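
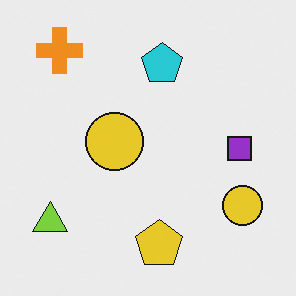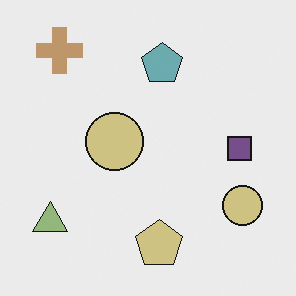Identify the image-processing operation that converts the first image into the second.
The image was heavily desaturated.

All colors are more muted and greyish — a global saturation change.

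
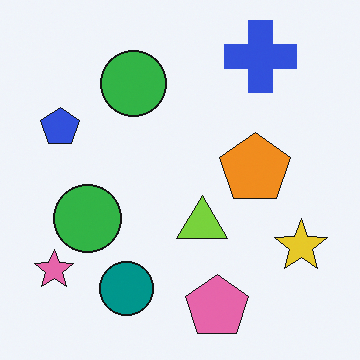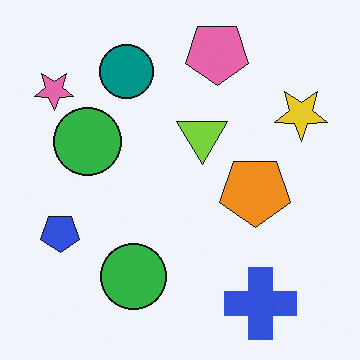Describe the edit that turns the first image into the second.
The transformation is: flipped vertically (top ↔ bottom).

The pink pentagon is in the bottom of the first image and the top of the second — shapes on opposite sides of the horizontal midline have swapped in a mirror flip.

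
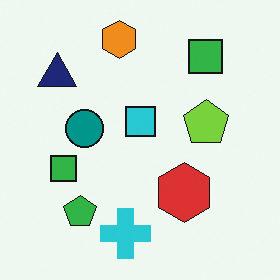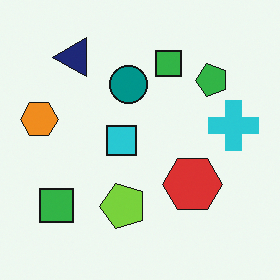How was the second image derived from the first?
The transformation is: transposed (reflected across the top-left ↔ bottom-right diagonal).

Shapes have swapped their row and column positions — what was in the top-right is now in the bottom-left — a diagonal reflection.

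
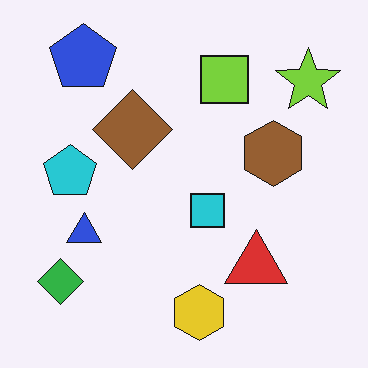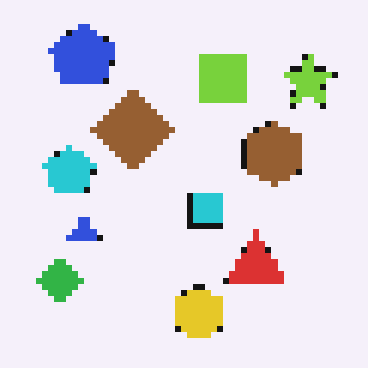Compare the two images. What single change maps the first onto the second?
Moderately pixelated.

Shapes are reduced to large square blocks; fine edges and outlines are lost — a downscale-then-upscale (mosaic) effect.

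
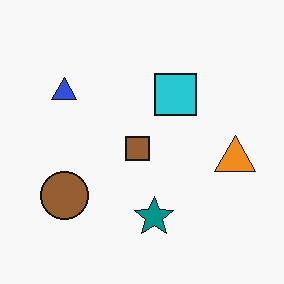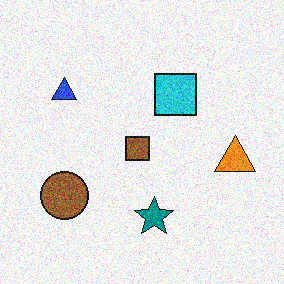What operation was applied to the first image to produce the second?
Degraded with visible gaussian noise.

Random speckle covers the whole image, including the flat background.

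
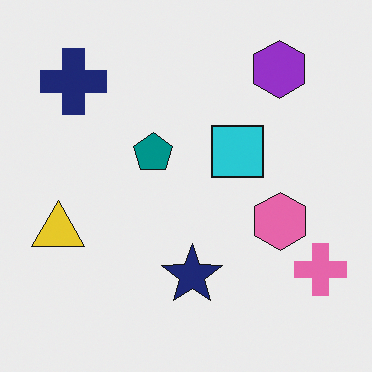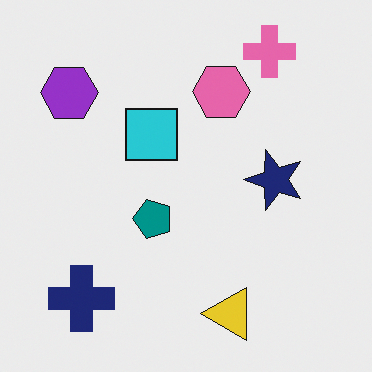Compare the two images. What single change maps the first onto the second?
It was rotated 90° counter-clockwise.

The pink cross sits in the bottom-right of the first image and the top-right of the second — consistent with a whole-image 90° counter-clockwise rotation.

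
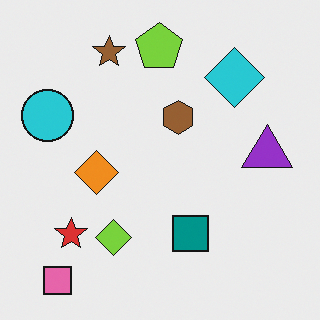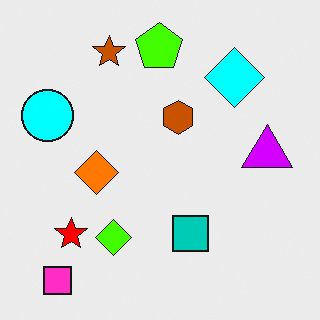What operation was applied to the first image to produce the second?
The image was made much more vivid (saturation change).

All colors are more vivid — a global saturation change.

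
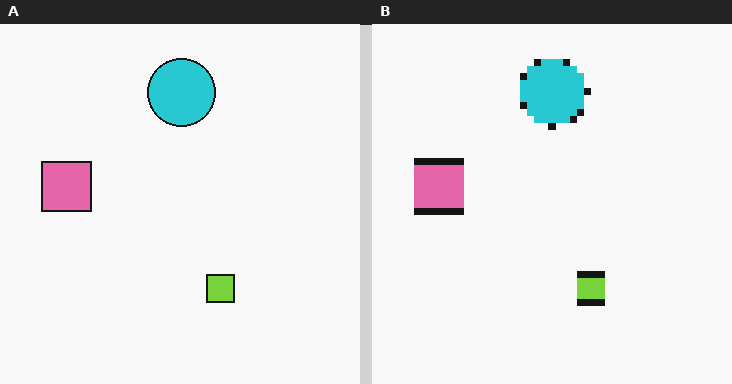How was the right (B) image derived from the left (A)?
The right (B) image is the left (A) moderately pixelated.

Shapes are reduced to large square blocks; fine edges and outlines are lost — a downscale-then-upscale (mosaic) effect.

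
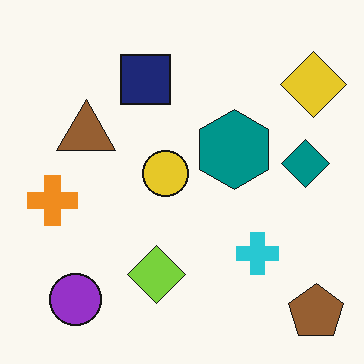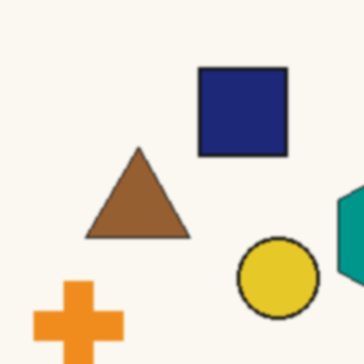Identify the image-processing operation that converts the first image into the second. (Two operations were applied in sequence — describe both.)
The transformation is: cropped tightly and scaled back up, then given a subtle gaussian blur.

The visible shapes are larger and the field of view is narrower; shapes near the original edges may be partly or wholly outside the frame — a crop-and-rescale. Shape edges and outlines are uniformly softened across the whole image.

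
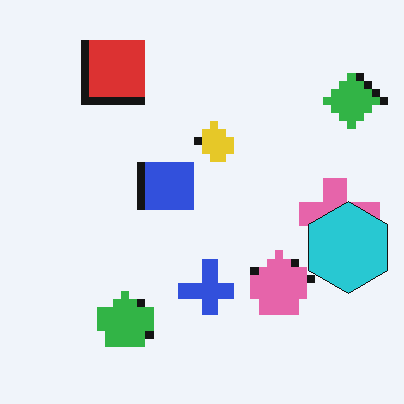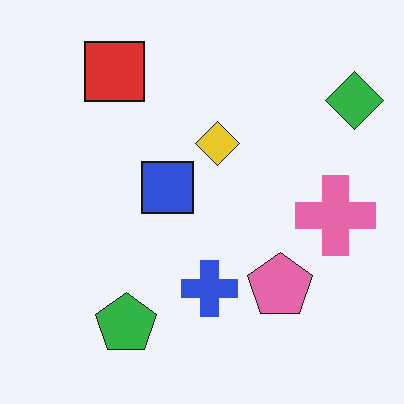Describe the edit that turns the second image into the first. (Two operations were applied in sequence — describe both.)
Pixelated into visible square blocks, then overlaid with an additional cyan hexagon.

Shapes are reduced to large square blocks; fine edges and outlines are lost — a downscale-then-upscale (mosaic) effect. A cyan hexagon appears in the first image that is absent from the second.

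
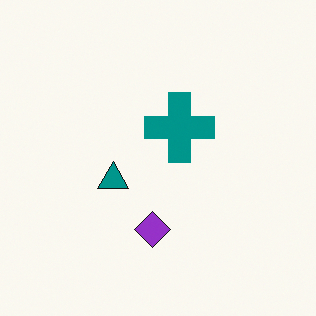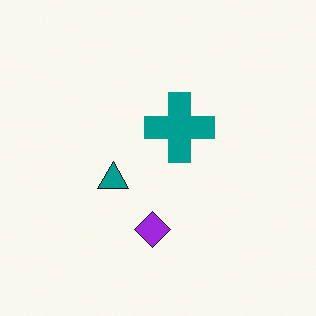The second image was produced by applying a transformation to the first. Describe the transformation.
The transformation is: slightly oversaturated.

All colors are more vivid — a global saturation change.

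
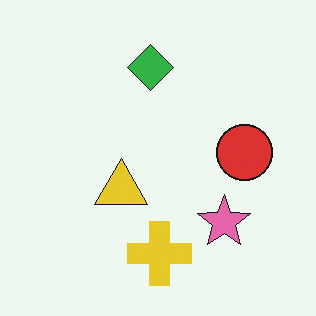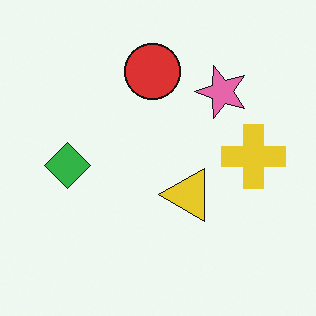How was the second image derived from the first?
The transformation is: rotated 90° counter-clockwise.

The yellow cross sits in the bottom of the first image and the right of the second — consistent with a whole-image 90° counter-clockwise rotation.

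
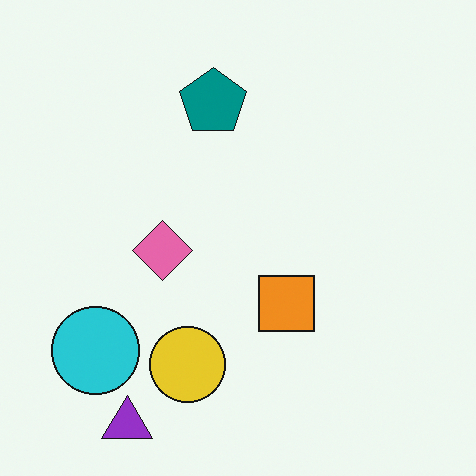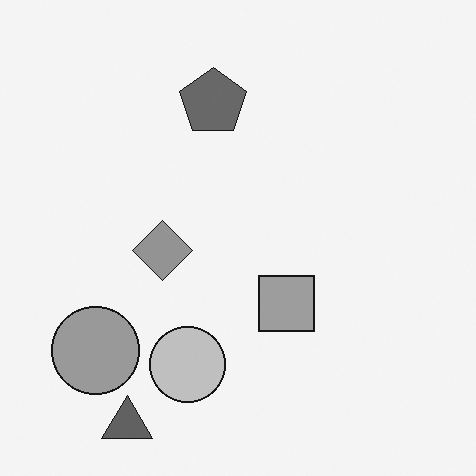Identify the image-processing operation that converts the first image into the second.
The second image is the first converted to grayscale.

All color is removed — every shape is now a shade of grey.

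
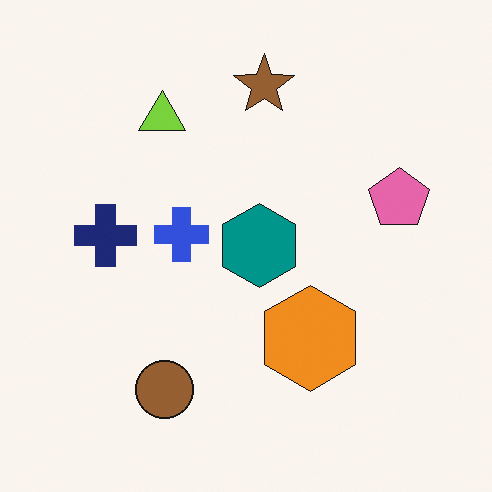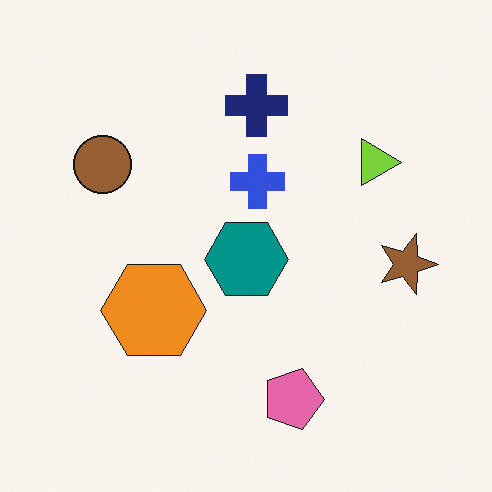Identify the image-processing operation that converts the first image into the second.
Rotated 90° clockwise.

The brown circle sits in the bottom of the first image and the left of the second — consistent with a whole-image 90° clockwise rotation.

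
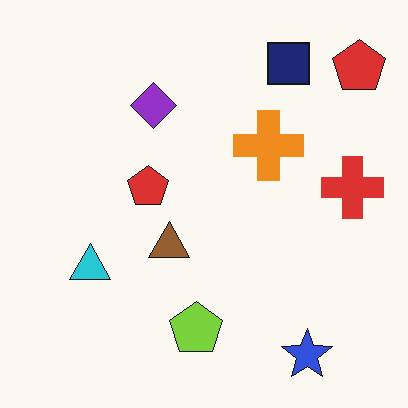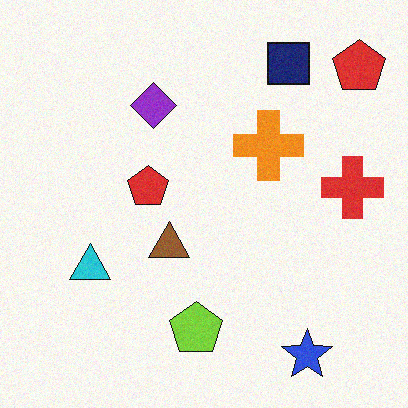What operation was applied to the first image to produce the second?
This is the original image degraded with a light layer of grain.

Random speckle covers the whole image, including the flat background.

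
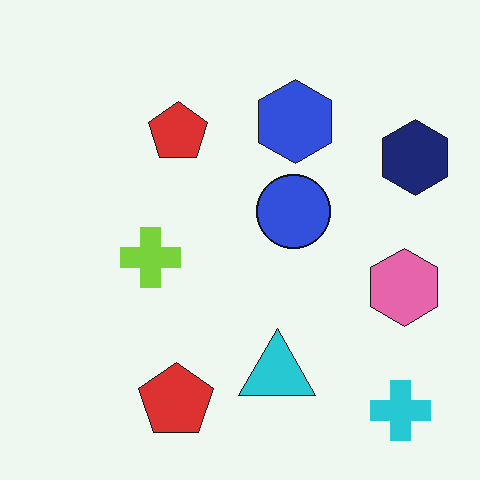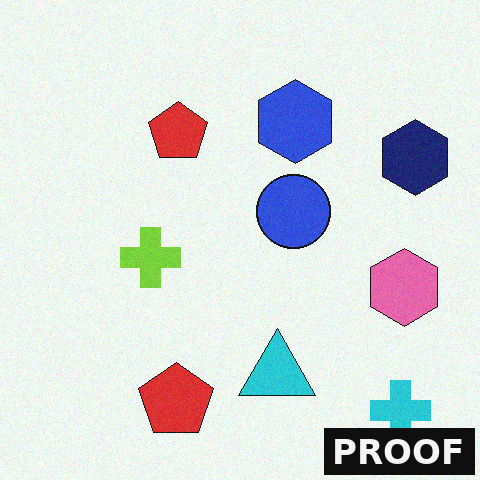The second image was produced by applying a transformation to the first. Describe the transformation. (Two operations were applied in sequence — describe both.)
The image was degraded with subtle gaussian noise, then watermarked with the text "PROOF" in the lower-right corner.

Random speckle covers the whole image, including the flat background. A dark label reading "PROOF" appears in the lower-right corner.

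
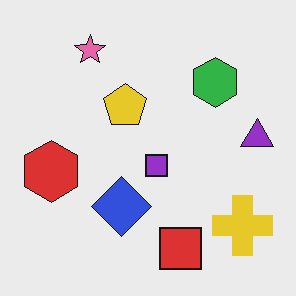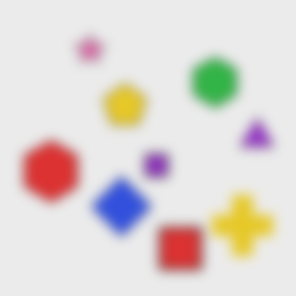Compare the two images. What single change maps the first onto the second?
Heavily blurred.

Shape edges and outlines are uniformly softened across the whole image.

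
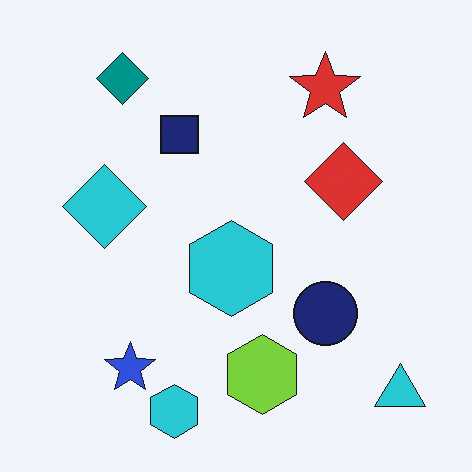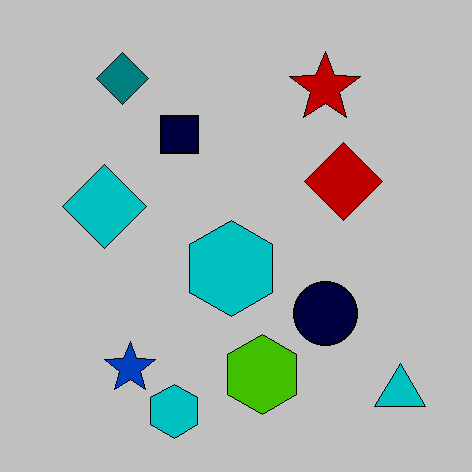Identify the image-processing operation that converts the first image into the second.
The second image is the first heavily posterized to just a handful of flat colors.

Each flat color has snapped to a coarser quantized level — most visibly, the near-white background has dropped to a flat grey.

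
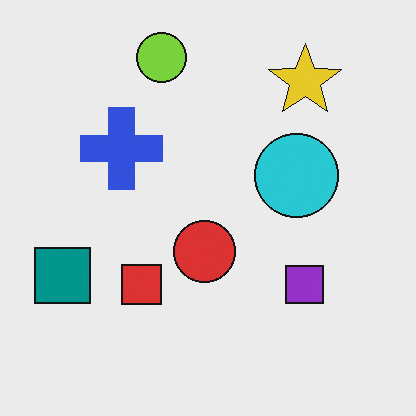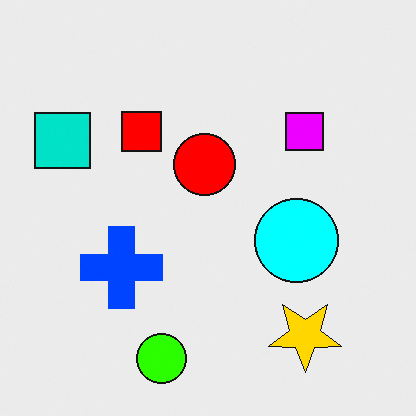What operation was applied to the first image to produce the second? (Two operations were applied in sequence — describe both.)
This is the original image heavily oversaturated, then flipped vertically (top ↔ bottom).

All colors are more vivid — a global saturation change. The lime circle is in the top of the first image and the bottom of the second — shapes on opposite sides of the horizontal midline have swapped in a mirror flip.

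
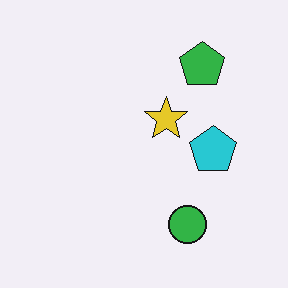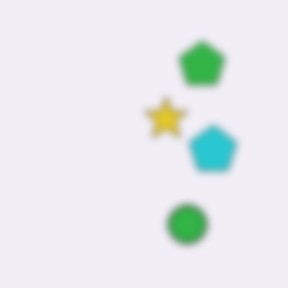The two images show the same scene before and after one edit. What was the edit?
The transformation is: moderately blurred.

Shape edges and outlines are uniformly softened across the whole image.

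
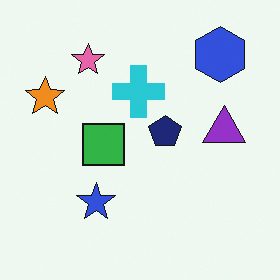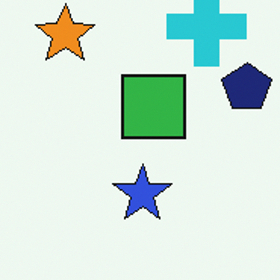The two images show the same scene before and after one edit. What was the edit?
The image was cropped to a modestly smaller region and rescaled.

The visible shapes are larger and the field of view is narrower; shapes near the original edges may be partly or wholly outside the frame — a crop-and-rescale.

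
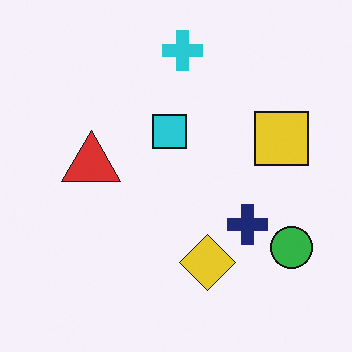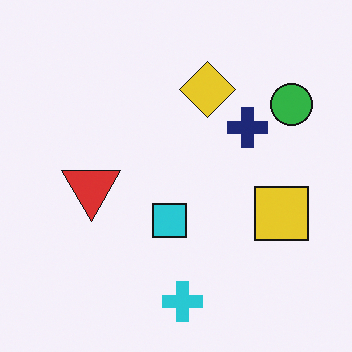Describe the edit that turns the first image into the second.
The transformation is: flipped vertically (top ↔ bottom).

The cyan cross is in the top of the first image and the bottom of the second — shapes on opposite sides of the horizontal midline have swapped in a mirror flip.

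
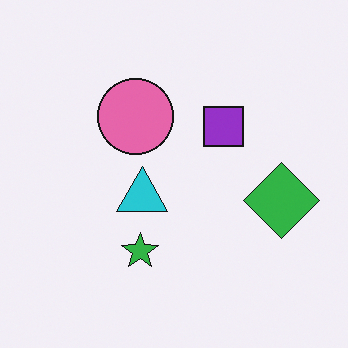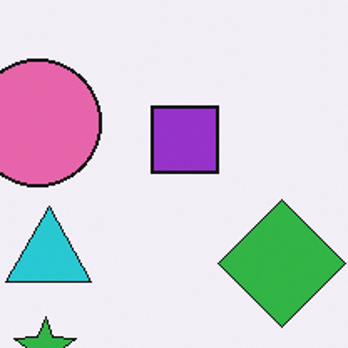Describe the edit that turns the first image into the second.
The transformation is: cropped to a noticeably smaller region and rescaled.

The visible shapes are larger and the field of view is narrower; shapes near the original edges may be partly or wholly outside the frame — a crop-and-rescale.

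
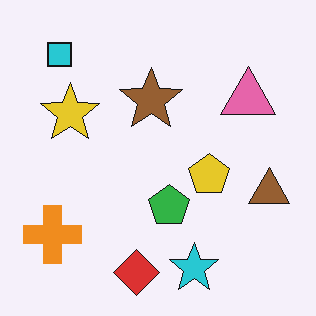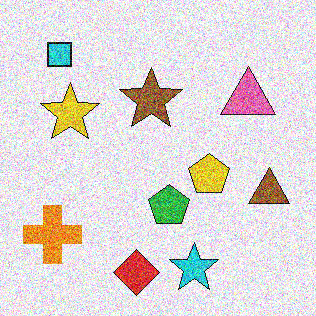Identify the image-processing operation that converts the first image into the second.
This is the original image degraded with heavy additive noise.

Random speckle covers the whole image, including the flat background.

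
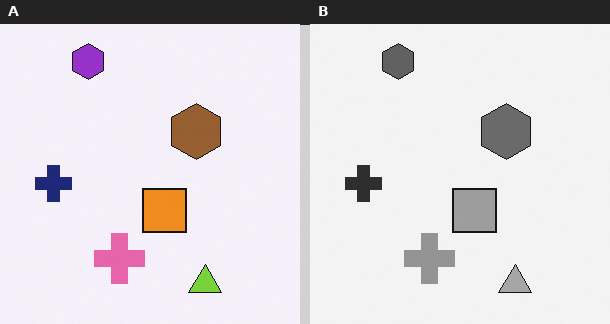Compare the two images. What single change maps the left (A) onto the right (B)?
It was converted to grayscale.

All color is removed — every shape is now a shade of grey.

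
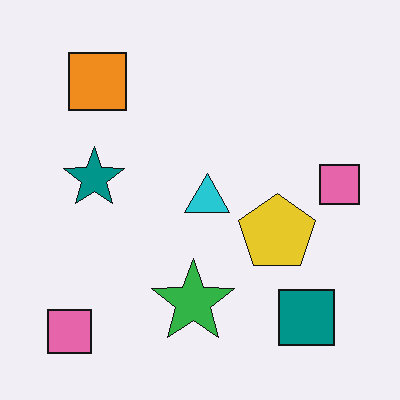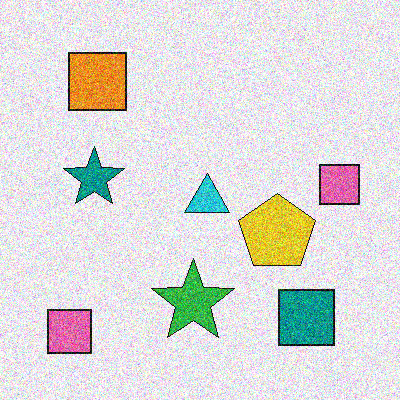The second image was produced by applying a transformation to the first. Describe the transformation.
Degraded with strong gaussian noise.

Random speckle covers the whole image, including the flat background.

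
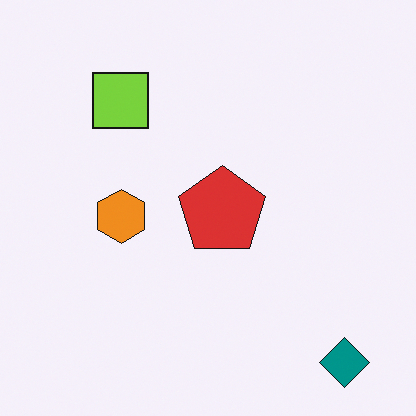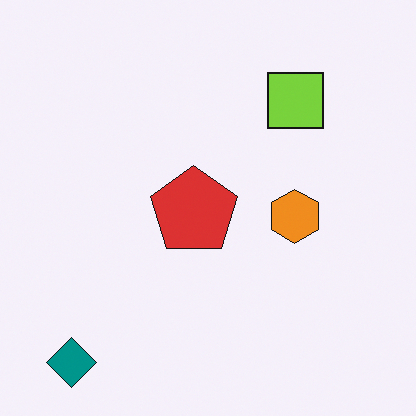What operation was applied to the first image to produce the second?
The transformation is: flipped horizontally (left ↔ right).

The teal diamond is in the bottom-right of the first image and the bottom-left of the second — shapes on opposite sides of the vertical midline have swapped in a mirror flip.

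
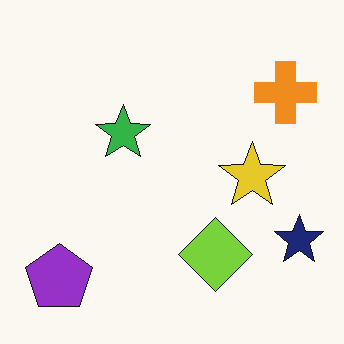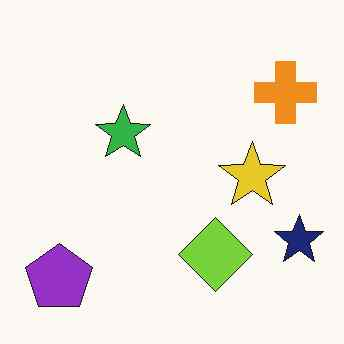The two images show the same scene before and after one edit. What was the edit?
The transformation is: given moderate JPEG compression.

Blocky 8×8 compression artifacts appear around shape edges and the flat background shows ringing — characteristic JPEG degradation.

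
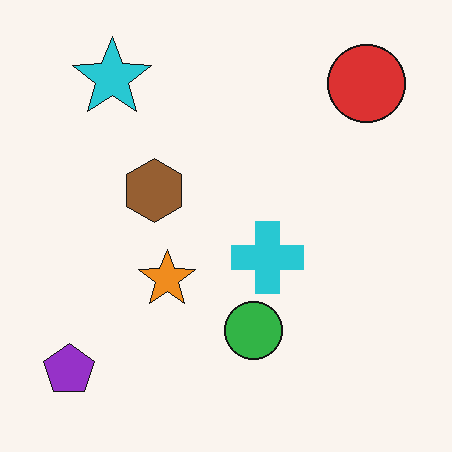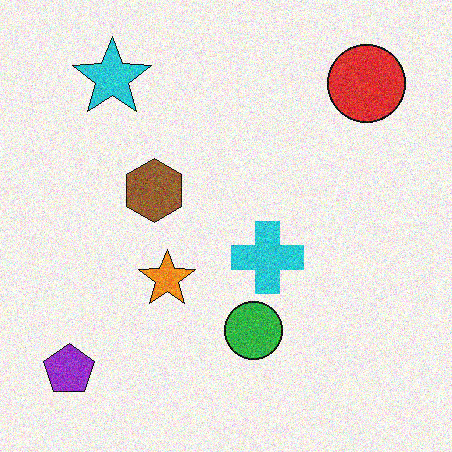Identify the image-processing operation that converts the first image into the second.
The transformation is: degraded with moderate additive noise.

Random speckle covers the whole image, including the flat background.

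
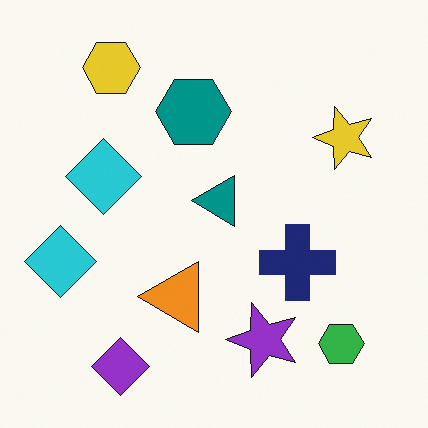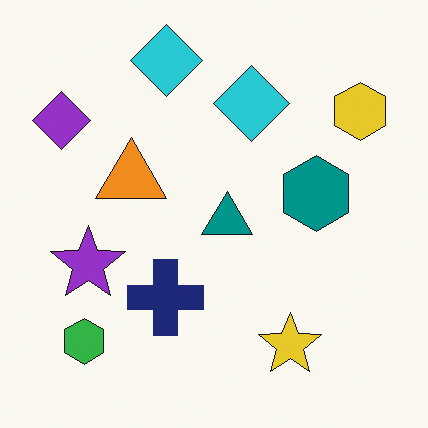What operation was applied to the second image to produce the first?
It was rotated 90° counter-clockwise.

The green hexagon sits in the bottom-left of the second image and the bottom-right of the first — consistent with a whole-image 90° counter-clockwise rotation.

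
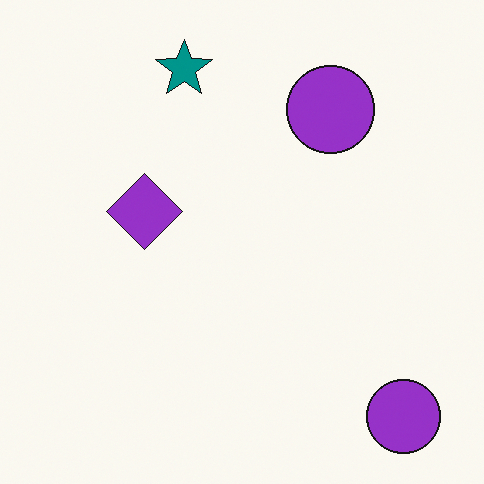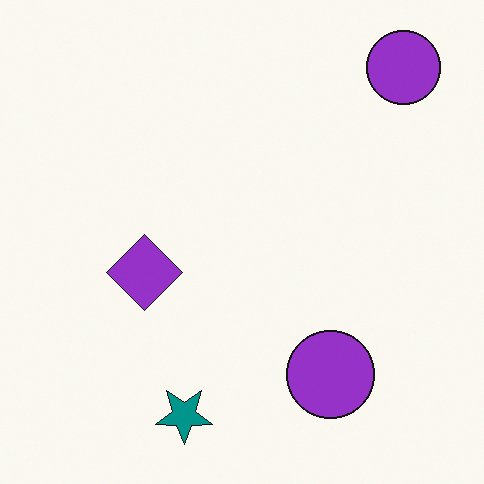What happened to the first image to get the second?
Flipped vertically (top ↔ bottom).

The teal star is in the top of the first image and the bottom of the second — shapes on opposite sides of the horizontal midline have swapped in a mirror flip.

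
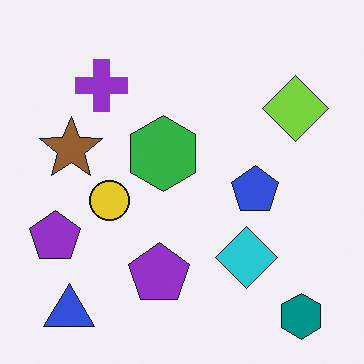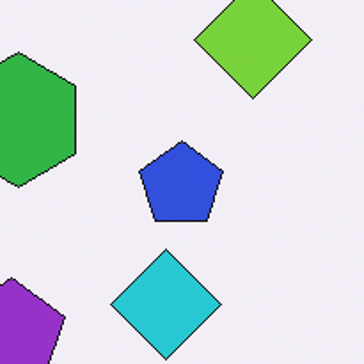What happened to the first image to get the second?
The transformation is: cropped to a noticeably smaller region and rescaled.

The visible shapes are larger and the field of view is narrower; shapes near the original edges may be partly or wholly outside the frame — a crop-and-rescale.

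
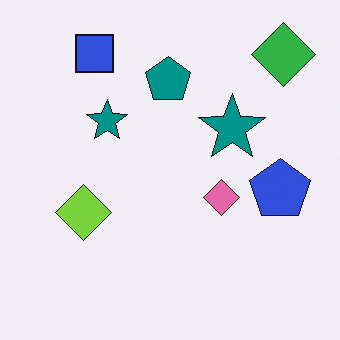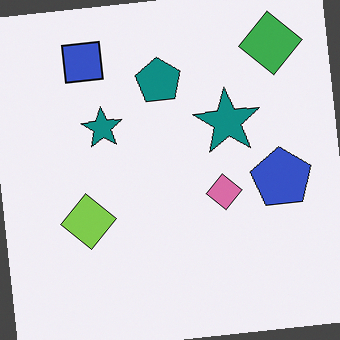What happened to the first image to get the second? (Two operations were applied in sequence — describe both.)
This is the original image rotated counter-clockwise by a small amount, then slightly desaturated.

Every shape is tilted by the same angle and the image corners show triangular fill wedges — a whole-image rotation by a non-right angle. All colors are more muted and greyish — a global saturation change.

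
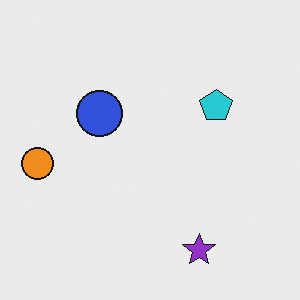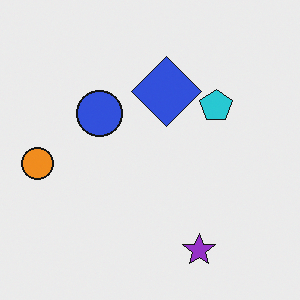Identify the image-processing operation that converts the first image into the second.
The image was overlaid with an additional blue diamond.

A blue diamond appears in the second image that is absent from the first.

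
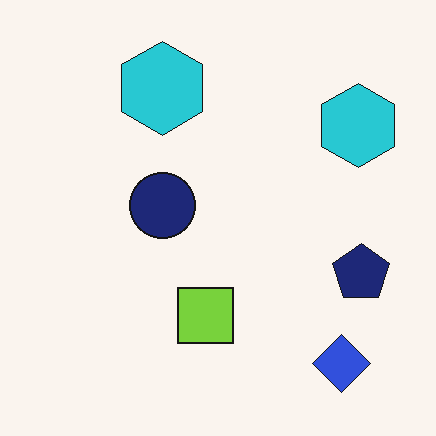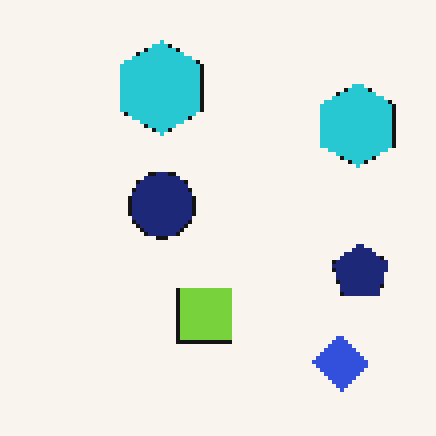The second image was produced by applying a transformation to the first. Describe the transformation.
The transformation is: mildly pixelated.

Shapes are reduced to large square blocks; fine edges and outlines are lost — a downscale-then-upscale (mosaic) effect.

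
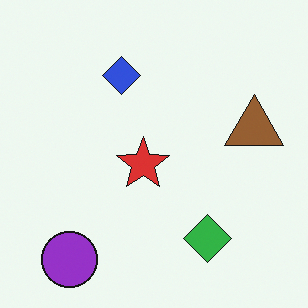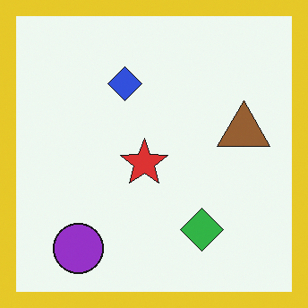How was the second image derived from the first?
Framed with a yellow border.

A solid yellow frame runs around the edge of the second image, with the content slightly shrunk inside it.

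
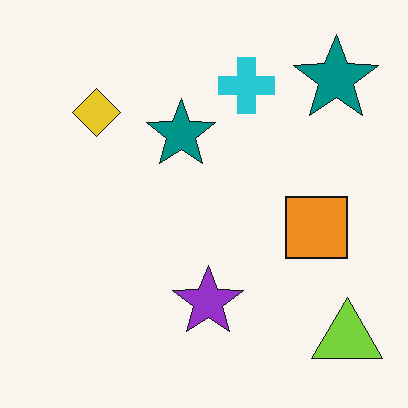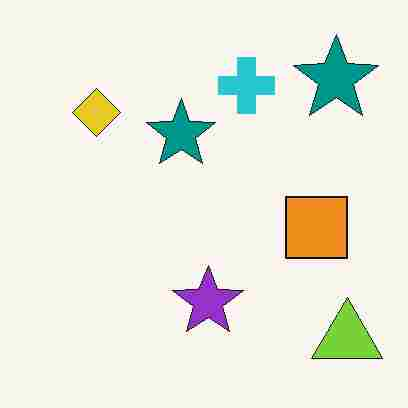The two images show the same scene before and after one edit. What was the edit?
It was degraded with heavy JPEG compression.

Blocky 8×8 compression artifacts appear around shape edges and the flat background shows ringing — characteristic JPEG degradation.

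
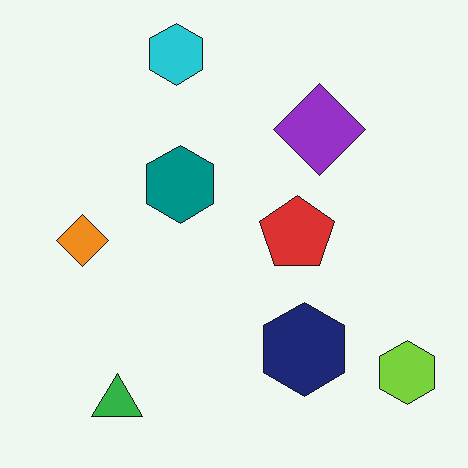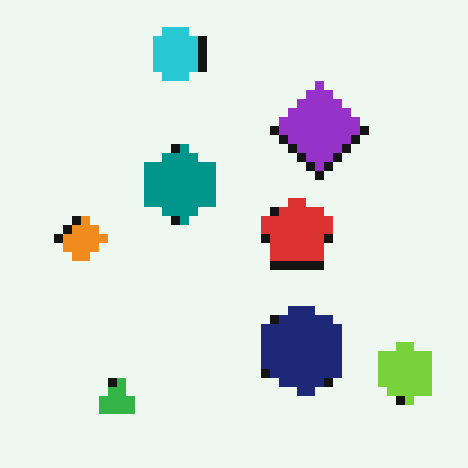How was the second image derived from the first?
Coarsely pixelated.

Shapes are reduced to large square blocks; fine edges and outlines are lost — a downscale-then-upscale (mosaic) effect.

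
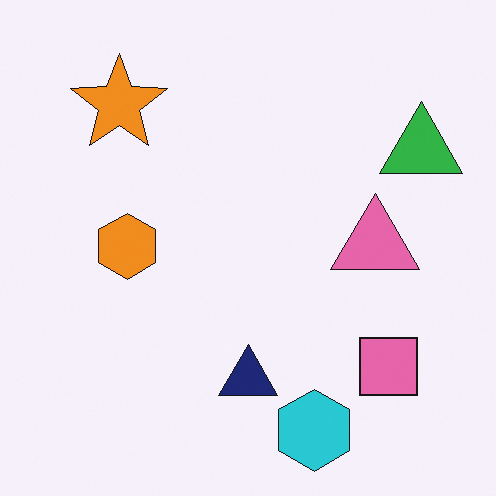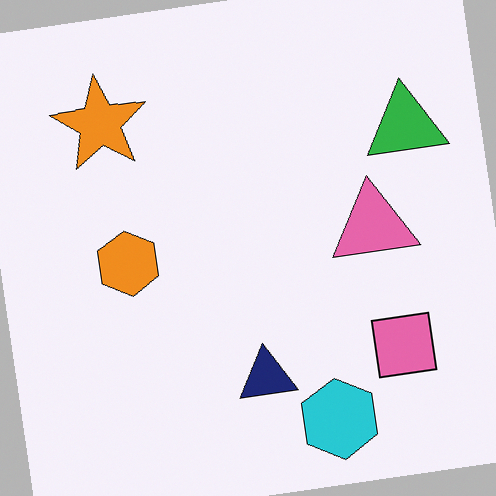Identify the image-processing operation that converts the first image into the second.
The image was rotated counter-clockwise by a small amount.

Every shape is tilted by the same angle and the image corners show triangular fill wedges — a whole-image rotation by a non-right angle.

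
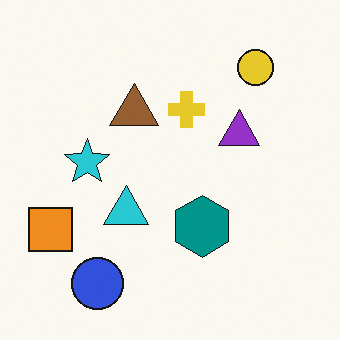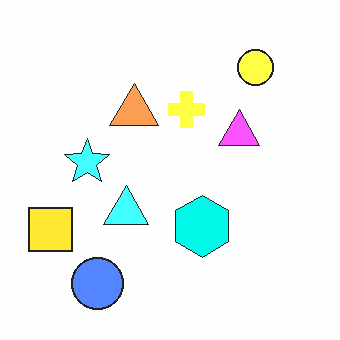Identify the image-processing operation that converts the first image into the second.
It was brightened a lot.

Every pixel — background and shapes alike — is uniformly brightened.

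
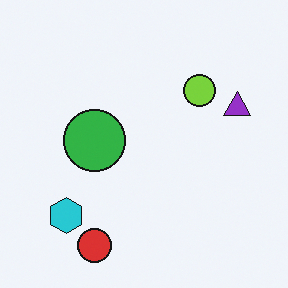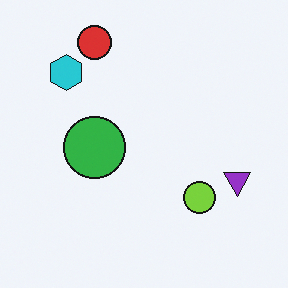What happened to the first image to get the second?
It was flipped vertically (top ↔ bottom).

The red circle is in the bottom-left of the first image and the top-left of the second — shapes on opposite sides of the horizontal midline have swapped in a mirror flip.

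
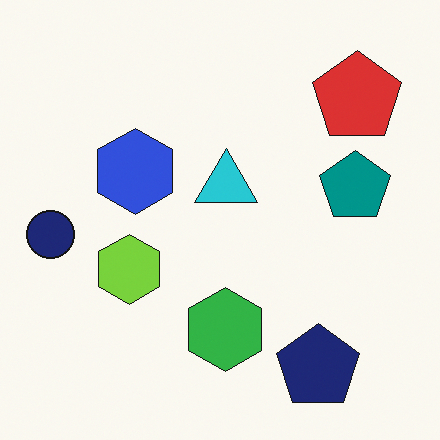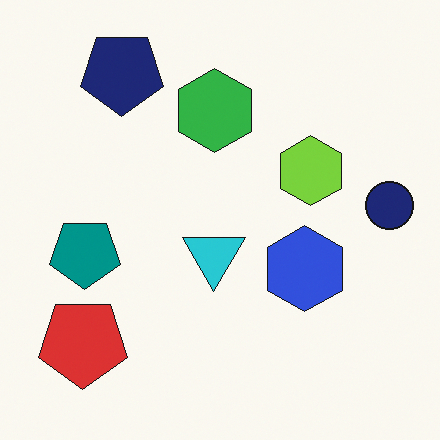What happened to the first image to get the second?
Rotated 180°.

The red pentagon sits in the top-right of the first image and the bottom-left of the second — consistent with a whole-image 180° rotation.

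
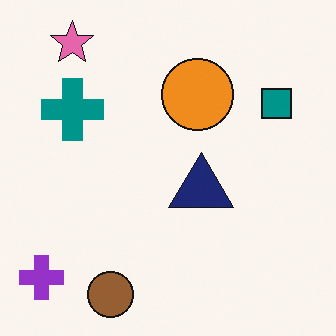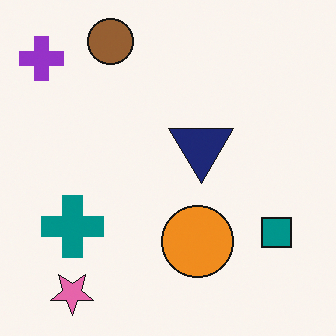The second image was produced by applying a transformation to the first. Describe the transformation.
The image was flipped vertically (top ↔ bottom).

The brown circle is in the bottom-left of the first image and the top-left of the second — shapes on opposite sides of the horizontal midline have swapped in a mirror flip.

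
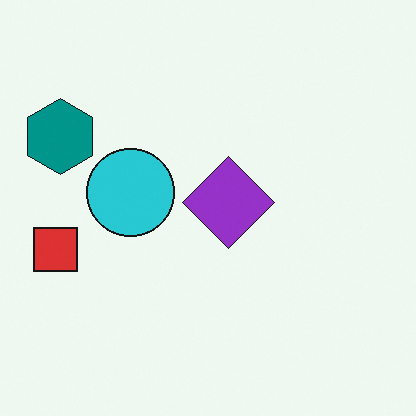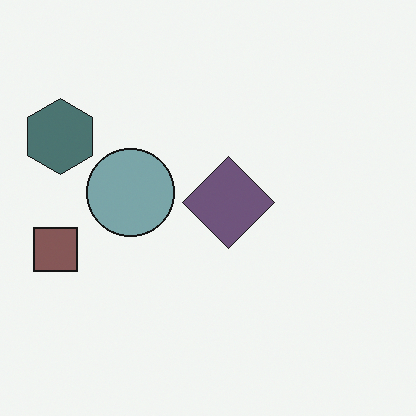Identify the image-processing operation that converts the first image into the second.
The second image is the first heavily desaturated.

All colors are more muted and greyish — a global saturation change.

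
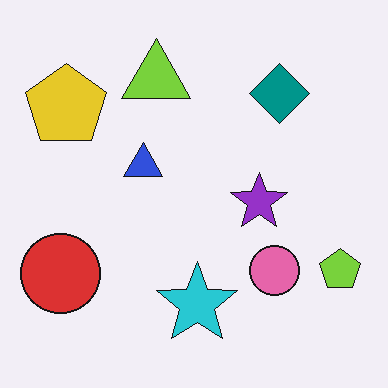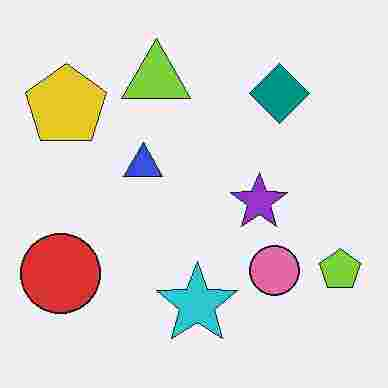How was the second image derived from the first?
The second image is the first degraded with heavy JPEG compression.

Blocky 8×8 compression artifacts appear around shape edges and the flat background shows ringing — characteristic JPEG degradation.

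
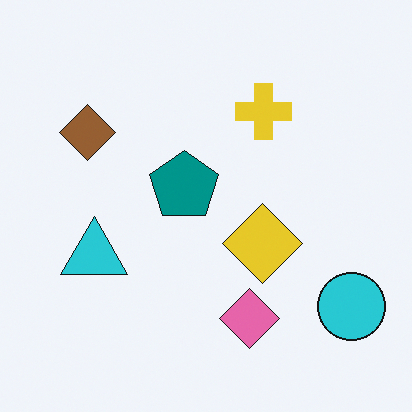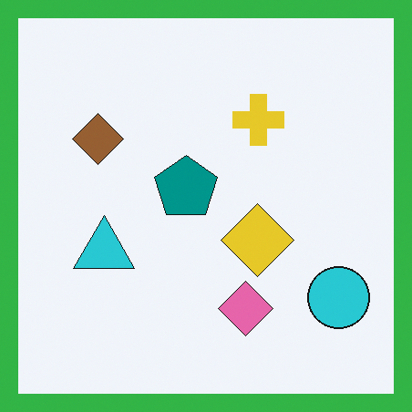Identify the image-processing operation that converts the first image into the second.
It was framed with a green border.

A solid green frame runs around the edge of the second image, with the content slightly shrunk inside it.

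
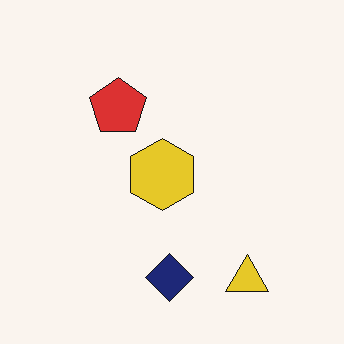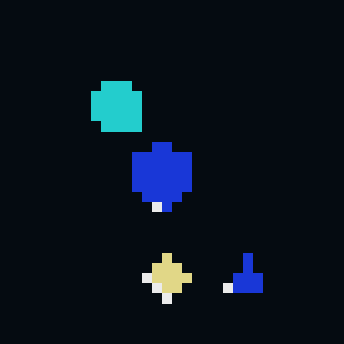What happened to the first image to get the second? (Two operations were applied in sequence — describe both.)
The image was color-inverted (negative), then heavily pixelated into large blocks.

The light background has become dark and every shape's color is its complement — a photographic negative. Shapes are reduced to large square blocks; fine edges and outlines are lost — a downscale-then-upscale (mosaic) effect.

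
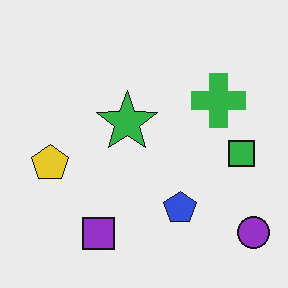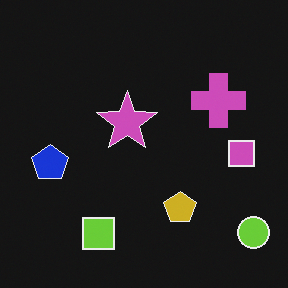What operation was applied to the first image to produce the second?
It was color-inverted (negative).

The light background has become dark and every shape's color is its complement — a photographic negative.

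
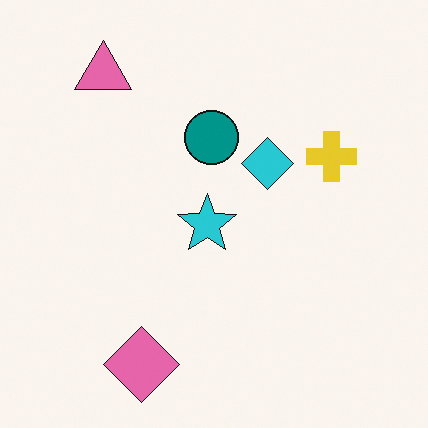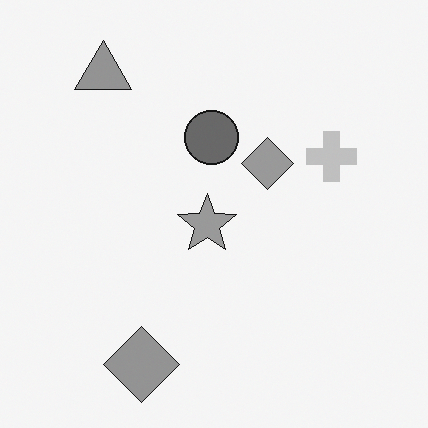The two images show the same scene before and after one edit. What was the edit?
It was converted to grayscale.

All color is removed — every shape is now a shade of grey.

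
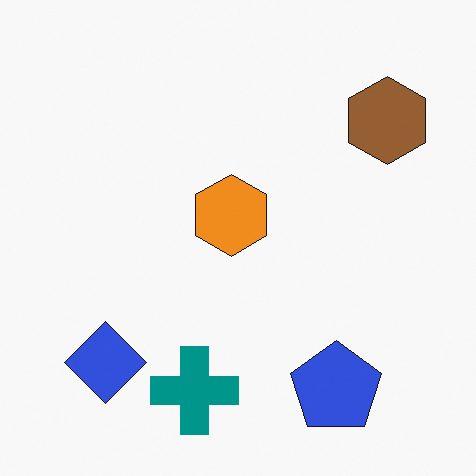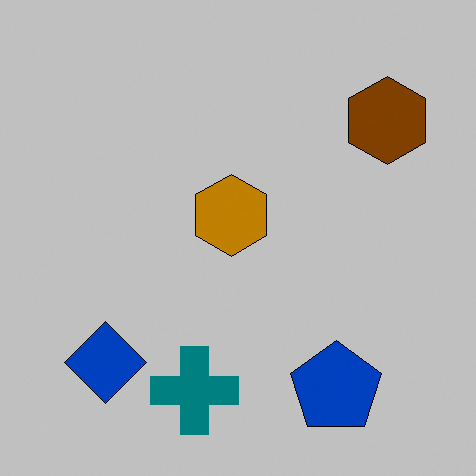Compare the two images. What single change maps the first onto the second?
The second image is the first heavily posterized to just a handful of flat colors.

Each flat color has snapped to a coarser quantized level — most visibly, the near-white background has dropped to a flat grey.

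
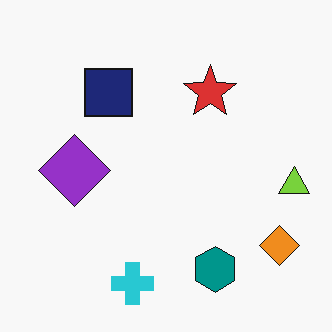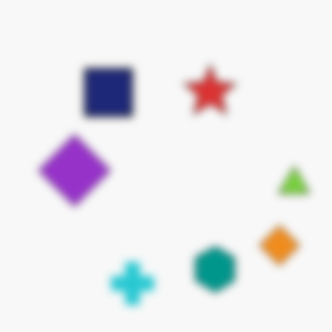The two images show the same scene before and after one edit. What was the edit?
This is the original image noticeably gaussian-blurred.

Shape edges and outlines are uniformly softened across the whole image.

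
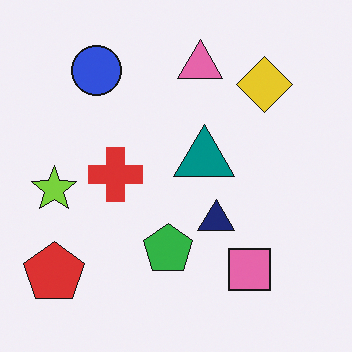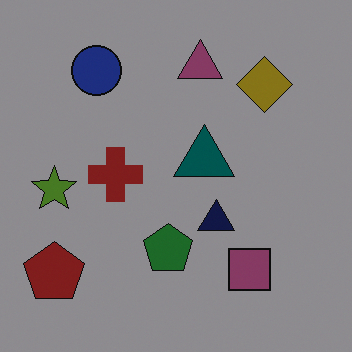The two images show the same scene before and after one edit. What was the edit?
The second image is the first noticeably darkened.

Every pixel — background and shapes alike — is uniformly darkened.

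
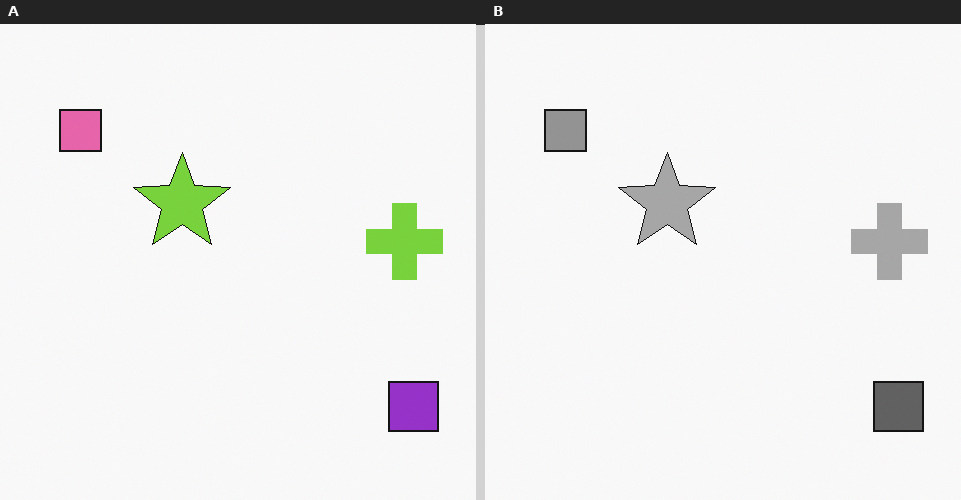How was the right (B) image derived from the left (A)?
The right (B) image is the left (A) converted to grayscale.

All color is removed — every shape is now a shade of grey.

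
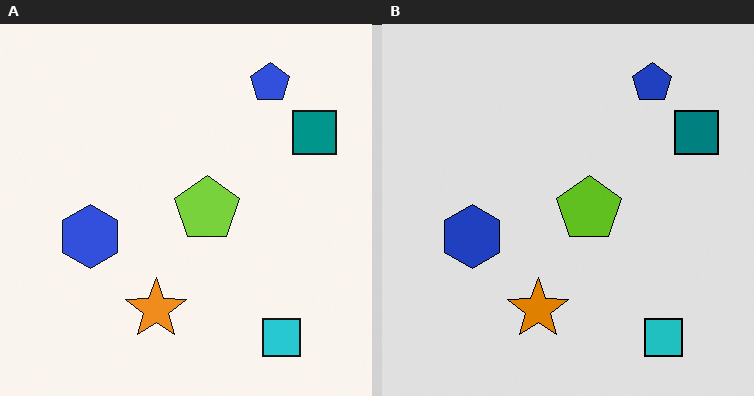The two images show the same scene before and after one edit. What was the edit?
This is the original image moderately posterized.

Each flat color has snapped to a coarser quantized level — most visibly, the near-white background has dropped to a flat grey.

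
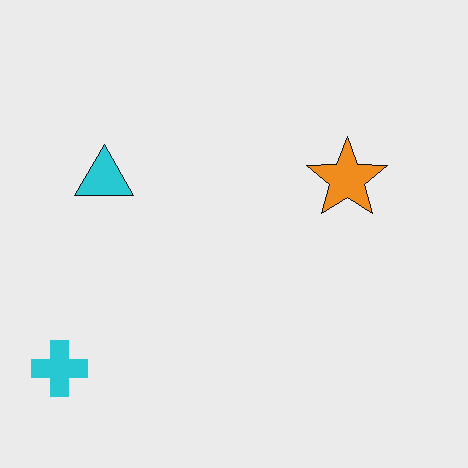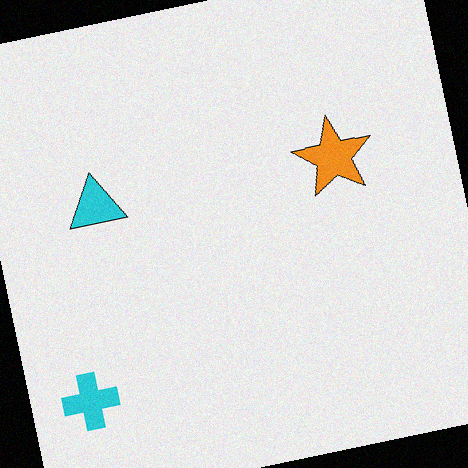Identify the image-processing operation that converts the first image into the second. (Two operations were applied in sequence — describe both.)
The second image is the first rotated counter-clockwise by a slight angle, then degraded with light additive noise.

Every shape is tilted by the same angle and the image corners show triangular fill wedges — a whole-image rotation by a non-right angle. Random speckle covers the whole image, including the flat background.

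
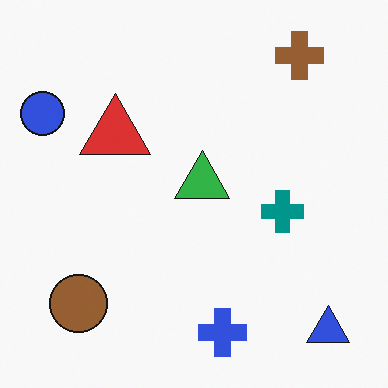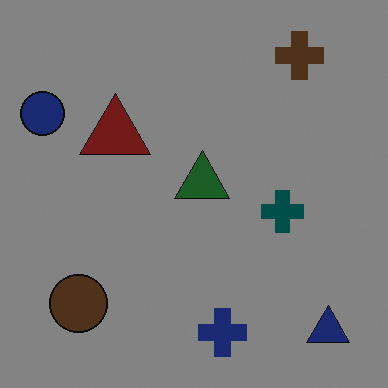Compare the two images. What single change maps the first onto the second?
The transformation is: darkened a lot.

Every pixel — background and shapes alike — is uniformly darkened.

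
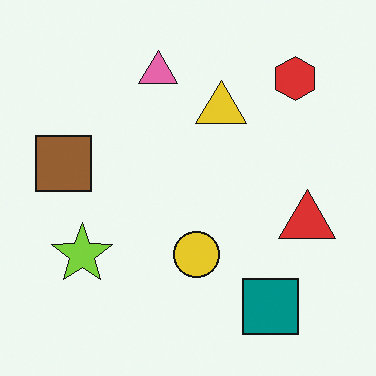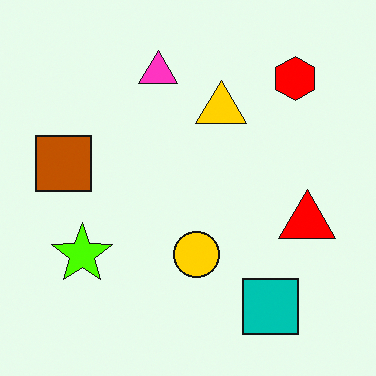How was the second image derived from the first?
The transformation is: made much more vivid (saturation change).

All colors are more vivid — a global saturation change.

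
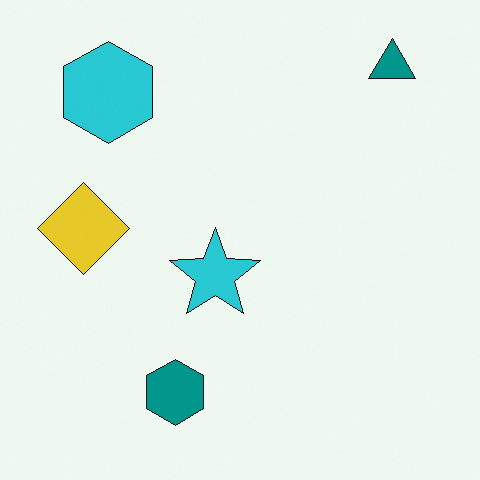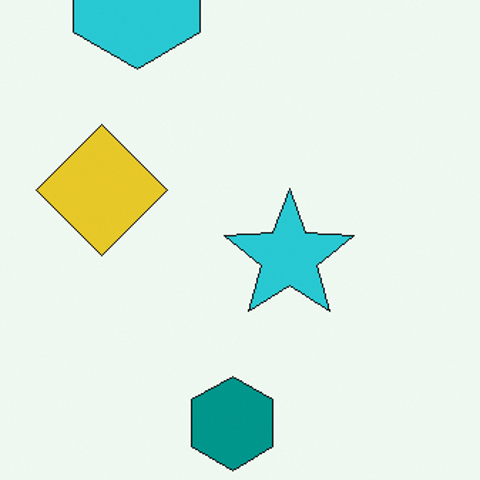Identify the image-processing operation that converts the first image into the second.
This is the original image cropped slightly and scaled back up.

The visible shapes are larger and the field of view is narrower; shapes near the original edges may be partly or wholly outside the frame — a crop-and-rescale.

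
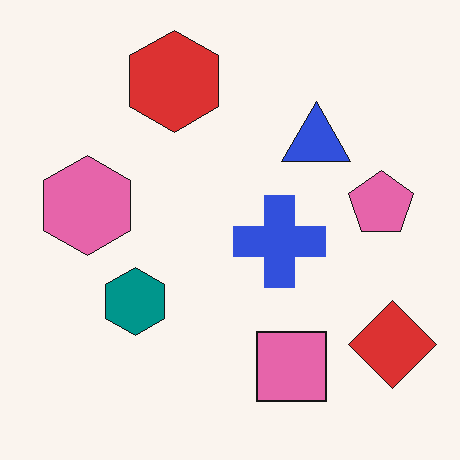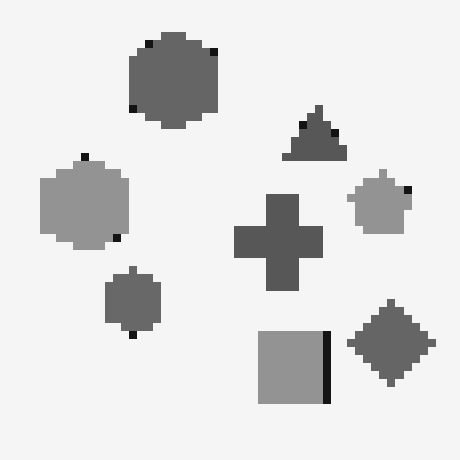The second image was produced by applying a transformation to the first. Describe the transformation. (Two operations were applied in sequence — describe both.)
The transformation is: pixelated into visible square blocks, then converted to grayscale.

Shapes are reduced to large square blocks; fine edges and outlines are lost — a downscale-then-upscale (mosaic) effect. All color is removed — every shape is now a shade of grey.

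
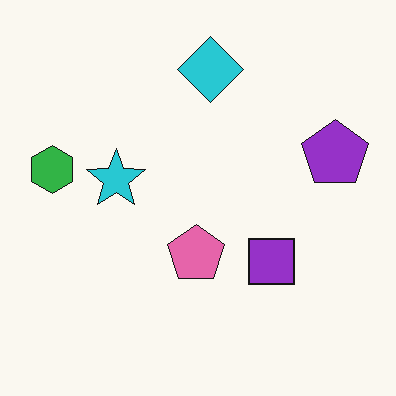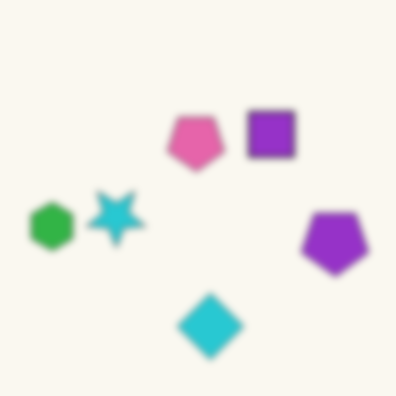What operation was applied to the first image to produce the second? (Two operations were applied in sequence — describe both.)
Flipped vertically (top ↔ bottom), then moderately blurred.

The cyan diamond is in the top of the first image and the bottom of the second — shapes on opposite sides of the horizontal midline have swapped in a mirror flip. Shape edges and outlines are uniformly softened across the whole image.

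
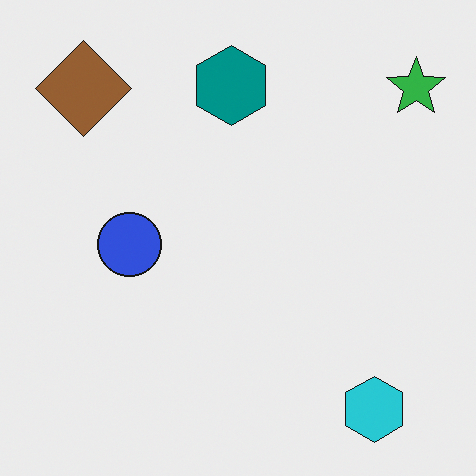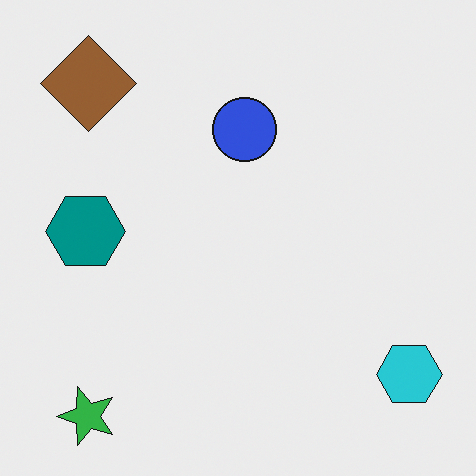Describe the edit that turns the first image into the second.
The image was transposed (reflected across the top-left ↔ bottom-right diagonal).

Shapes have swapped their row and column positions — what was in the top-right is now in the bottom-left — a diagonal reflection.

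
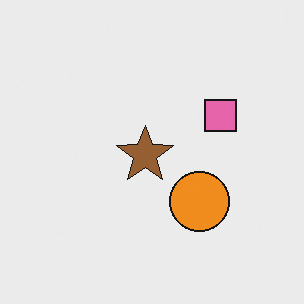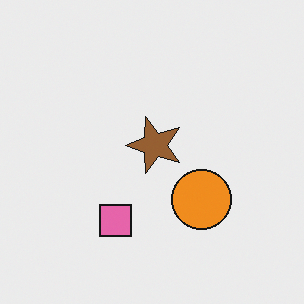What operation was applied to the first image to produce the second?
The image was transposed (reflected across the top-left ↔ bottom-right diagonal).

Shapes have swapped their row and column positions — what was in the top-right is now in the bottom-left — a diagonal reflection.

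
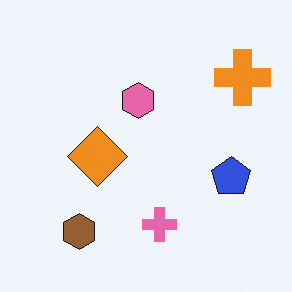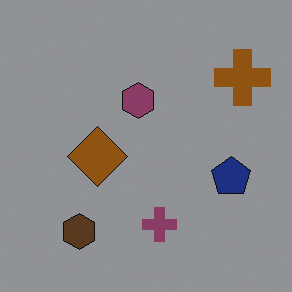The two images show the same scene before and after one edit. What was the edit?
The transformation is: noticeably darkened.

Every pixel — background and shapes alike — is uniformly darkened.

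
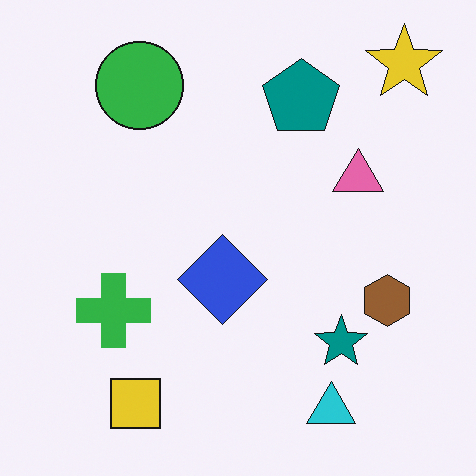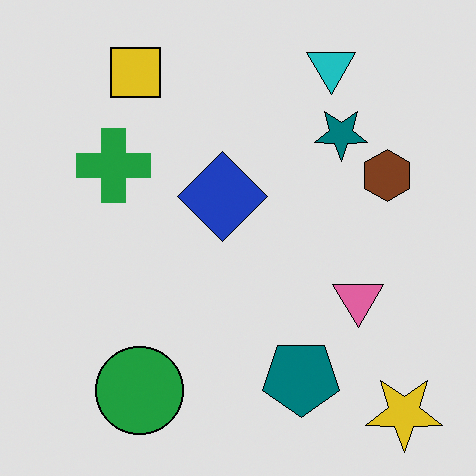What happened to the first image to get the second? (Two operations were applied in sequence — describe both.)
The transformation is: flipped vertically (top ↔ bottom), then posterized to a reduced palette.

The yellow star is in the top-right of the first image and the bottom-right of the second — shapes on opposite sides of the horizontal midline have swapped in a mirror flip. Each flat color has snapped to a coarser quantized level — most visibly, the near-white background has dropped to a flat grey.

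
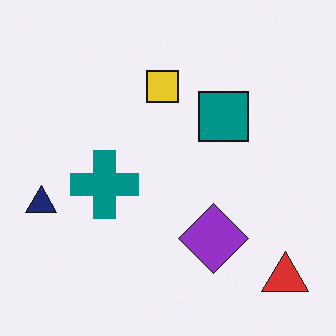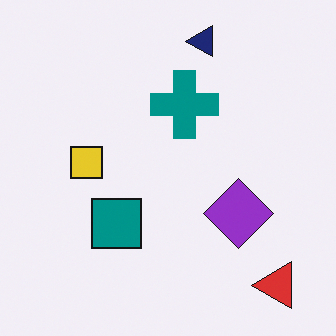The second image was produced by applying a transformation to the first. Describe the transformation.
The second image is the first transposed (reflected across the top-left ↔ bottom-right diagonal).

Shapes have swapped their row and column positions — what was in the top-right is now in the bottom-left — a diagonal reflection.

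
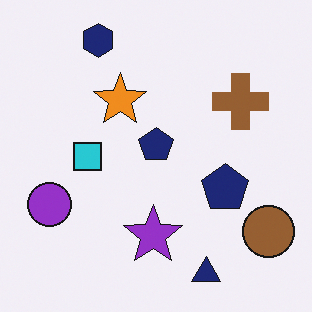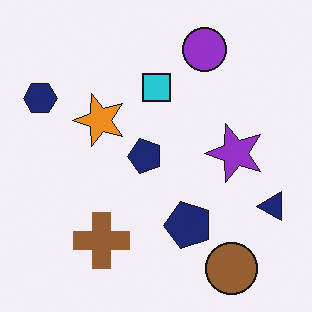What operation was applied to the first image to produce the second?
The image was transposed (reflected across the top-left ↔ bottom-right diagonal).

Shapes have swapped their row and column positions — what was in the top-right is now in the bottom-left — a diagonal reflection.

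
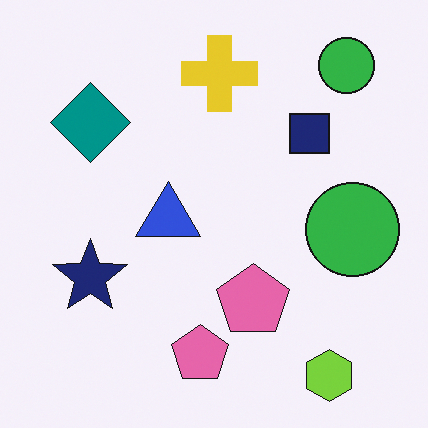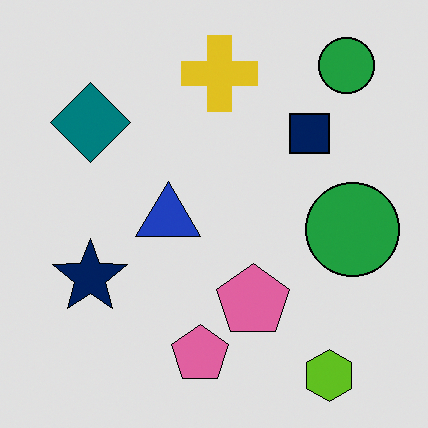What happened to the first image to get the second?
The image was posterized to a reduced palette.

Each flat color has snapped to a coarser quantized level — most visibly, the near-white background has dropped to a flat grey.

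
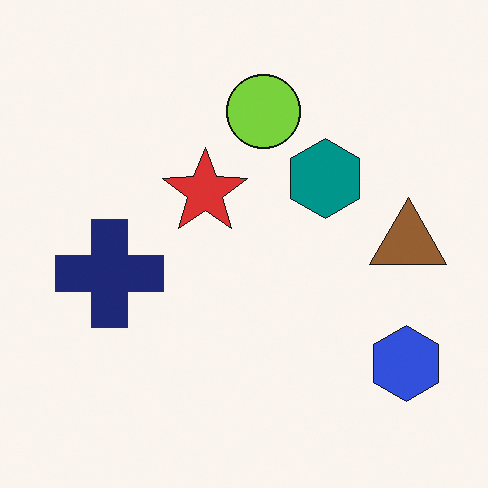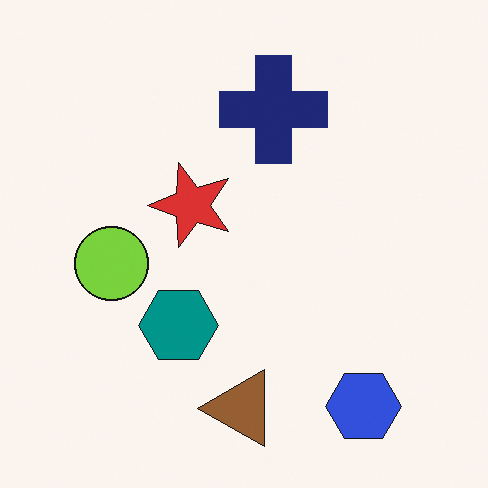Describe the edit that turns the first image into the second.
The transformation is: transposed (reflected across the top-left ↔ bottom-right diagonal).

Shapes have swapped their row and column positions — what was in the top-right is now in the bottom-left — a diagonal reflection.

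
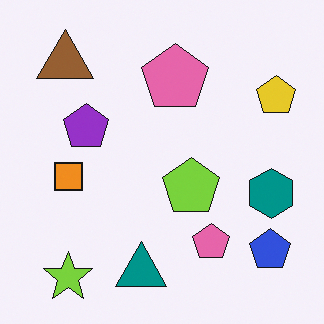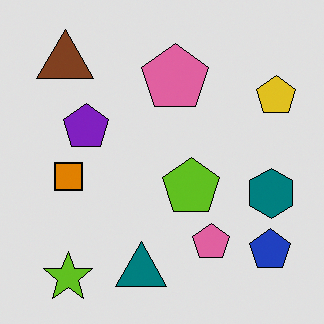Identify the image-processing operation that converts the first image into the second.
The second image is the first posterized to a reduced palette.

Each flat color has snapped to a coarser quantized level — most visibly, the near-white background has dropped to a flat grey.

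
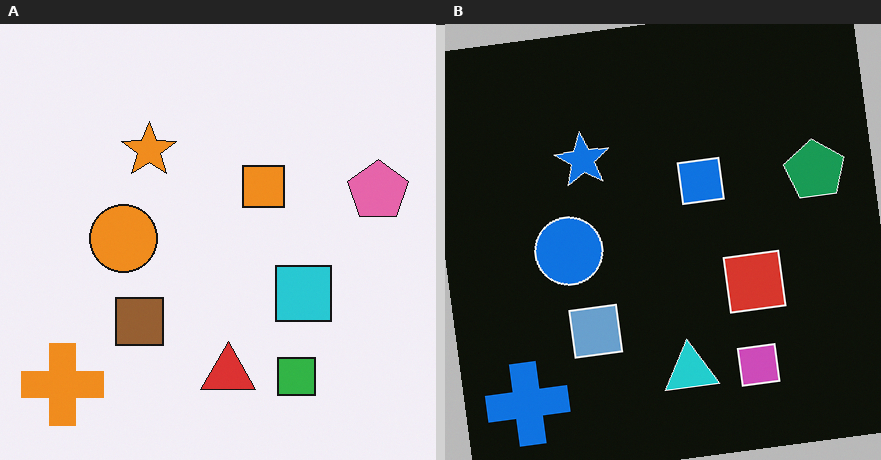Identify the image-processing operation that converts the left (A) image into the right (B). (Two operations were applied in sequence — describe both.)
The transformation is: rotated counter-clockwise by a slight angle, then color-inverted (negative).

Every shape is tilted by the same angle and the image corners show triangular fill wedges — a whole-image rotation by a non-right angle. The light background has become dark and every shape's color is its complement — a photographic negative.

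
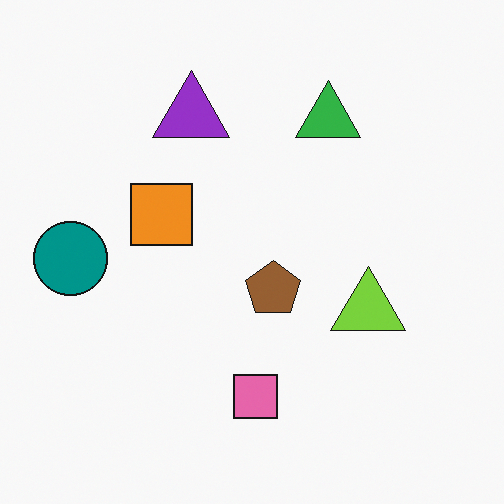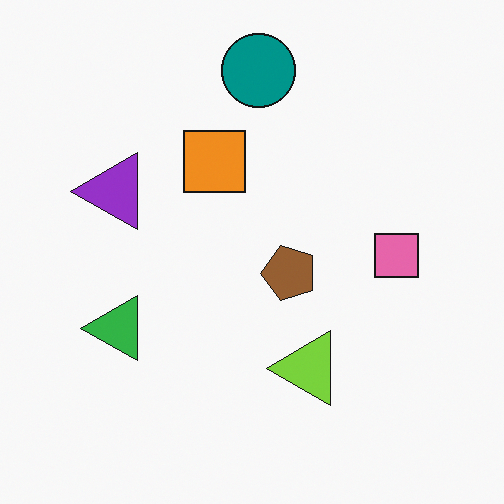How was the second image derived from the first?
The second image is the first transposed (reflected across the top-left ↔ bottom-right diagonal).

Shapes have swapped their row and column positions — what was in the top-right is now in the bottom-left — a diagonal reflection.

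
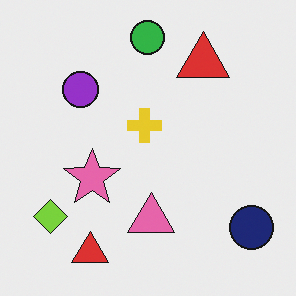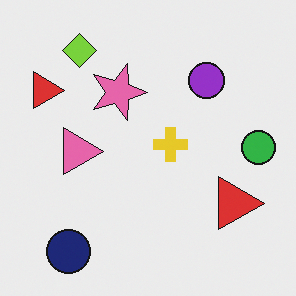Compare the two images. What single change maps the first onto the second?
The second image is the first rotated 90° clockwise.

The navy circle sits in the bottom-right of the first image and the bottom-left of the second — consistent with a whole-image 90° clockwise rotation.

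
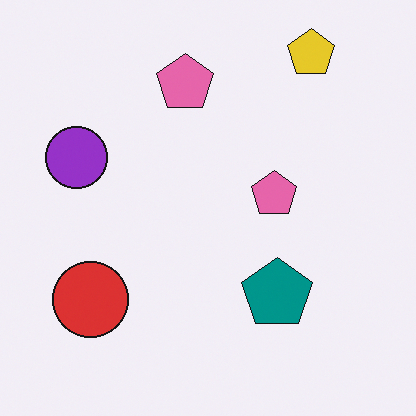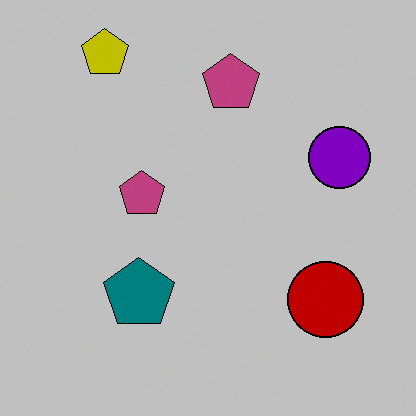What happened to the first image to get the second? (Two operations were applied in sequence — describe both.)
The transformation is: flipped horizontally (left ↔ right), then heavily posterized to just a handful of flat colors.

The purple circle is in the left of the first image and the right of the second — shapes on opposite sides of the vertical midline have swapped in a mirror flip. Each flat color has snapped to a coarser quantized level — most visibly, the near-white background has dropped to a flat grey.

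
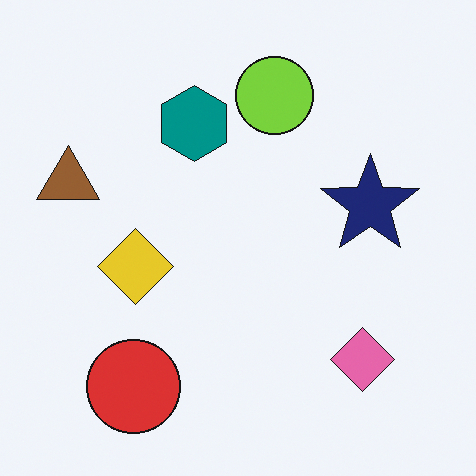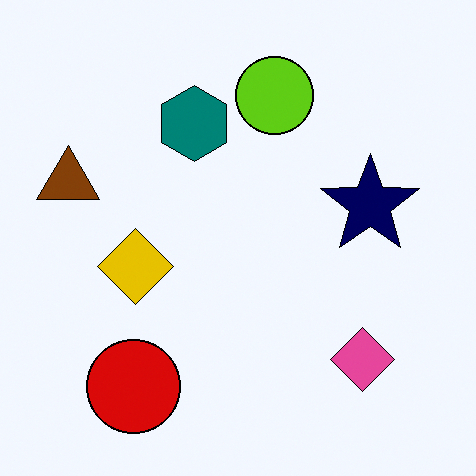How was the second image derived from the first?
The second image is the first given slightly increased contrast.

Tones are pushed away from mid-grey across the whole image — a global contrast change.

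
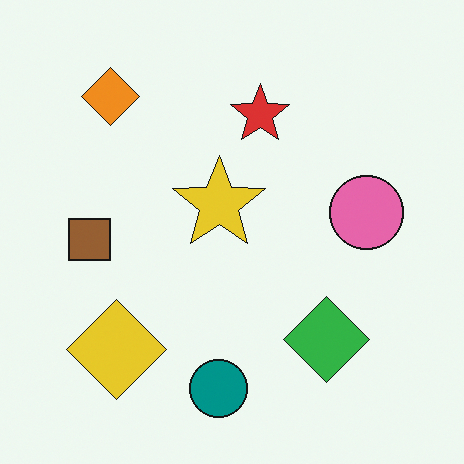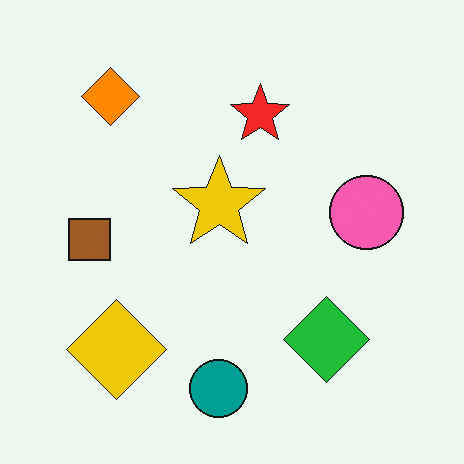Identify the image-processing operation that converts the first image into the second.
The transformation is: slightly oversaturated.

All colors are more vivid — a global saturation change.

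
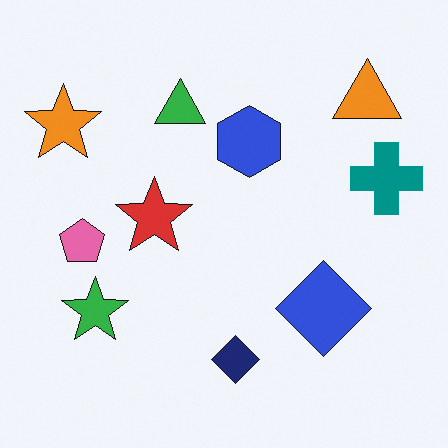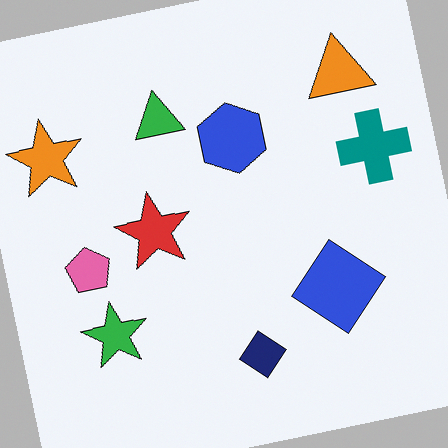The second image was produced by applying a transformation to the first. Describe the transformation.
This is the original image rotated counter-clockwise by a slight angle.

Every shape is tilted by the same angle and the image corners show triangular fill wedges — a whole-image rotation by a non-right angle.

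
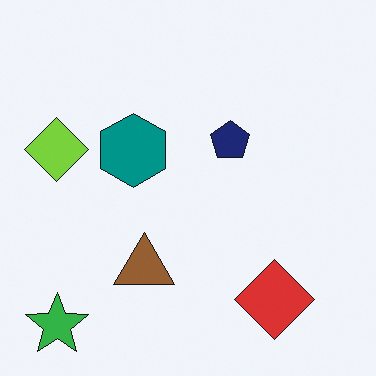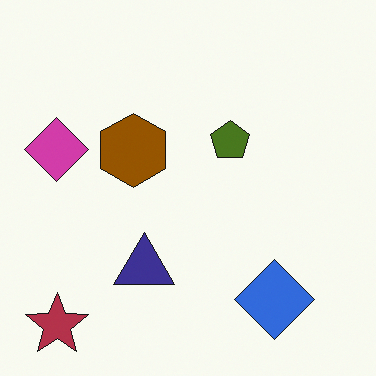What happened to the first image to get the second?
This is the original image hue-shifted through roughly half the color wheel.

Every shape's color has rotated by the same amount around the hue wheel — a uniform hue shift.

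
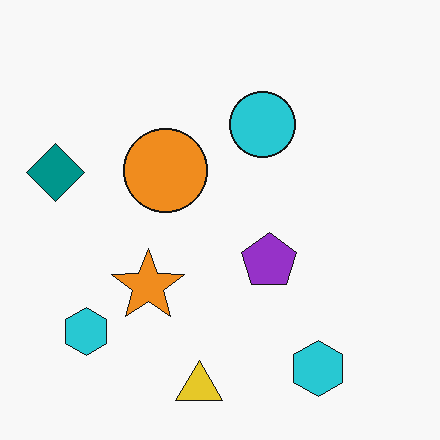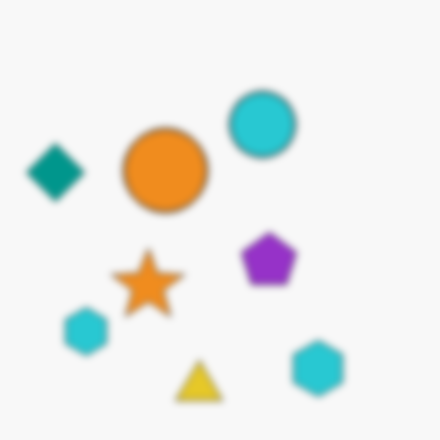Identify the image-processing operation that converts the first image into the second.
Noticeably gaussian-blurred.

Shape edges and outlines are uniformly softened across the whole image.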